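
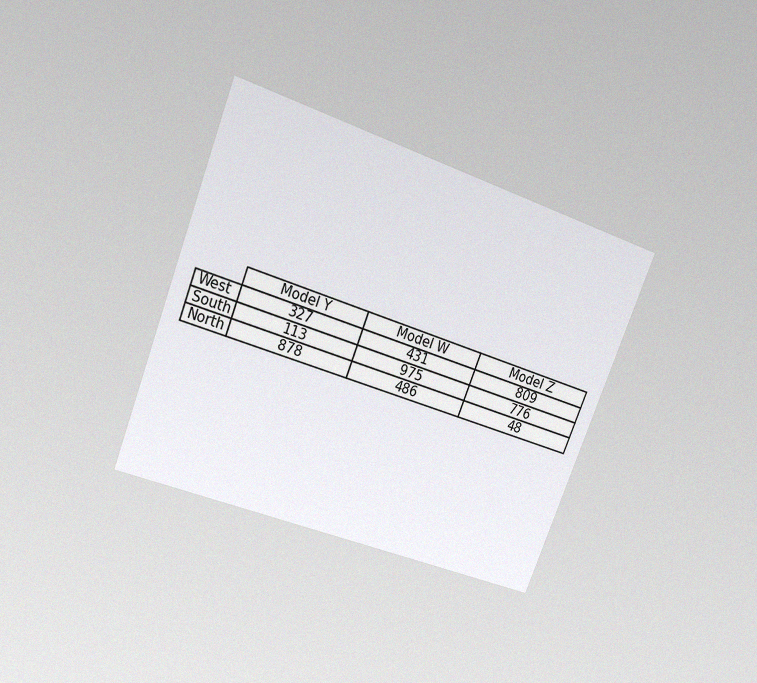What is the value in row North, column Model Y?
The chart is tilted about 21° clockwise and viewed at a slight angle, with some photo noise. The (North, Model Y) cell reads 878.

878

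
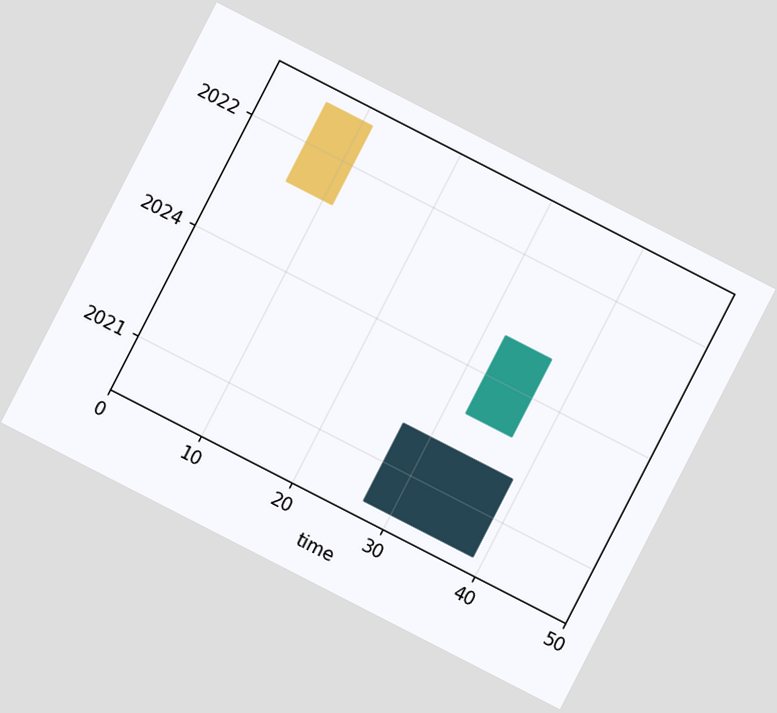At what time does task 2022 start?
The chart is tilted about 27° clockwise. The 2022 bar begins at t=6.

6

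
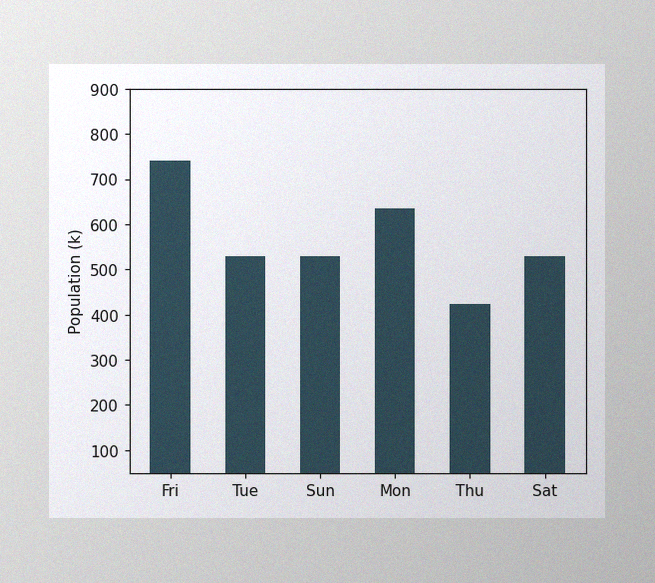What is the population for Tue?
The image has some photo noise and uneven lighting. Reading along the chart's y-axis, the Tue bar reaches 530k.

530k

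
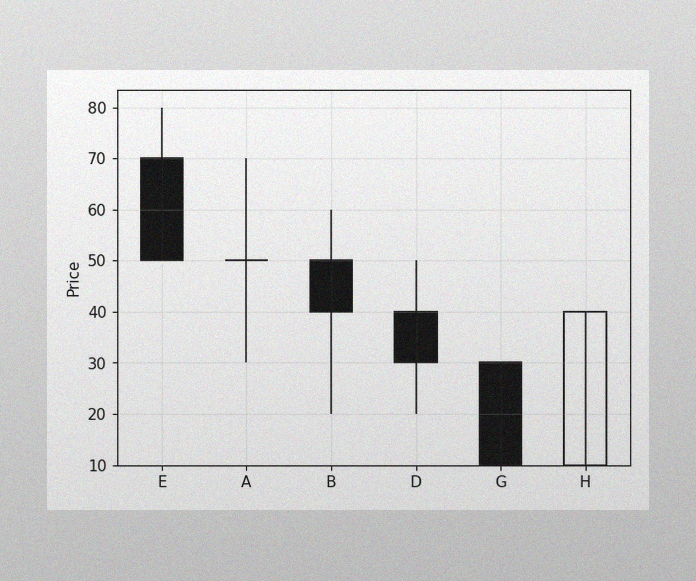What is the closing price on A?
50

The image has some photo noise and uneven lighting. The A candle closes at 50.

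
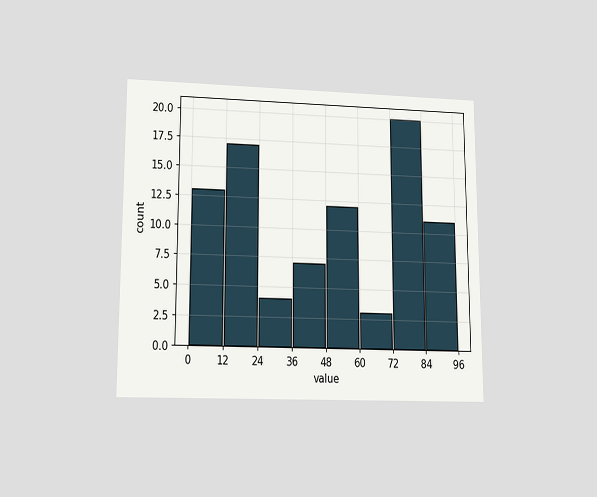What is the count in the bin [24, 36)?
The chart is viewed at a slight angle. The [24, 36) bin has height 4.

4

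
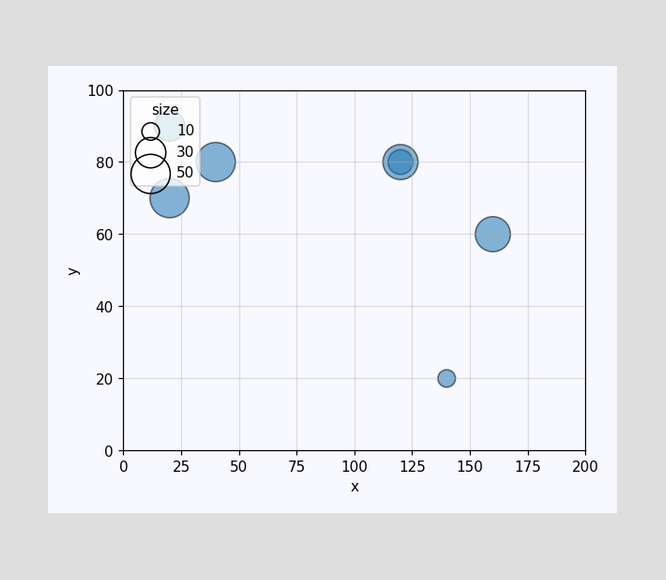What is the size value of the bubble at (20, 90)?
Matching the bubble at (20, 90) against the size legend gives 30.

30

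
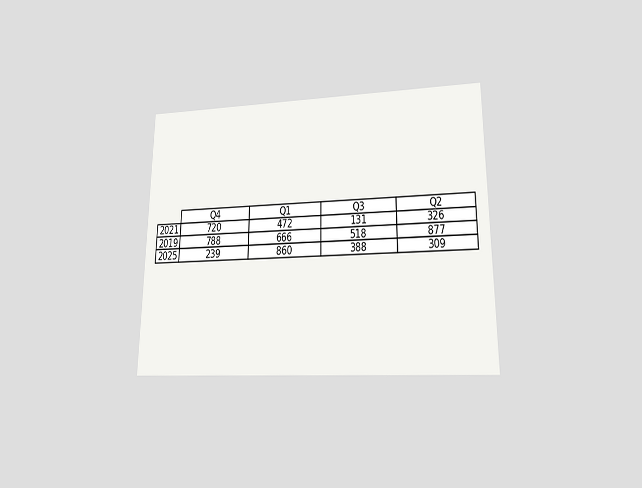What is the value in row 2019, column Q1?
666

The chart is viewed at a slight angle. The (2019, Q1) cell reads 666.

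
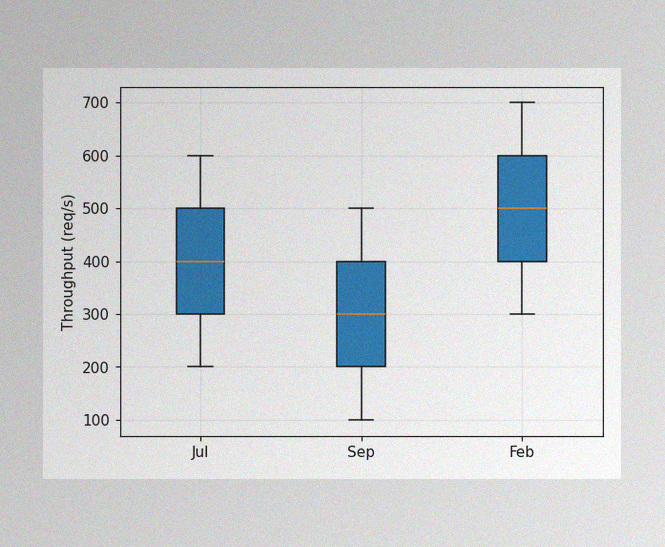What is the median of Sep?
The image has some photo noise and uneven lighting. The median line in the Sep box sits at 300req/s.

300req/s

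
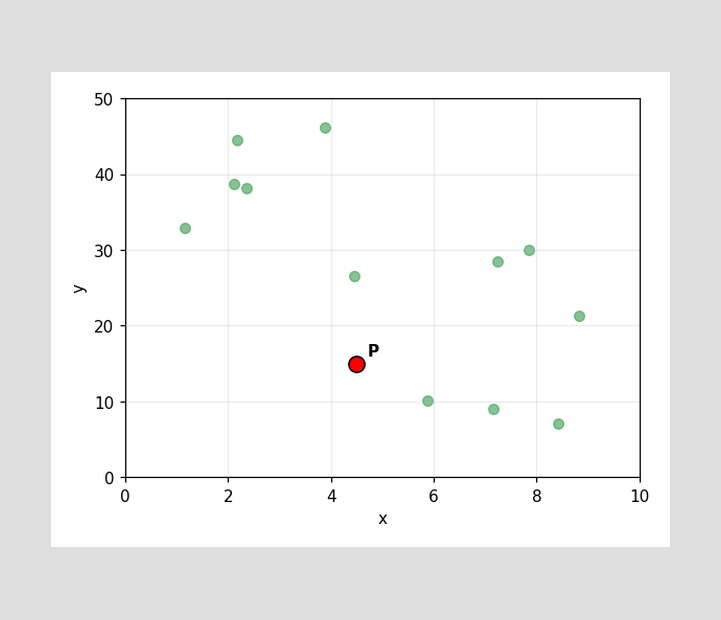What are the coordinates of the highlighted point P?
Following the gridlines from P to each axis, P sits at (4.5, 15).

(4.5, 15)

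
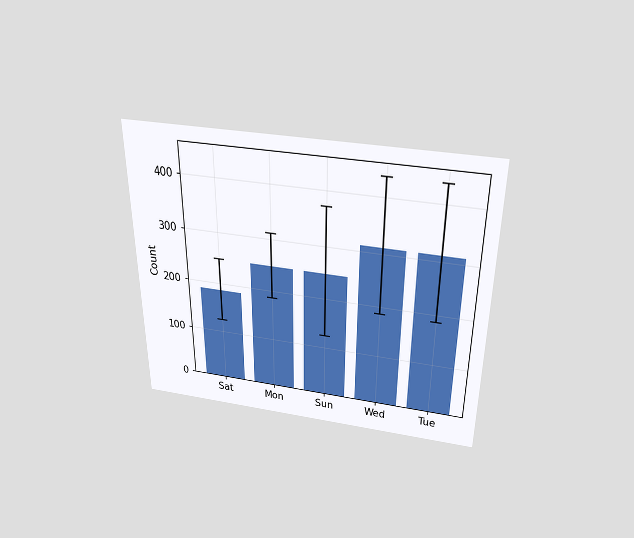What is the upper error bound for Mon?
310

The chart is viewed slightly from above. The Mon bar's upper whisker reaches 310.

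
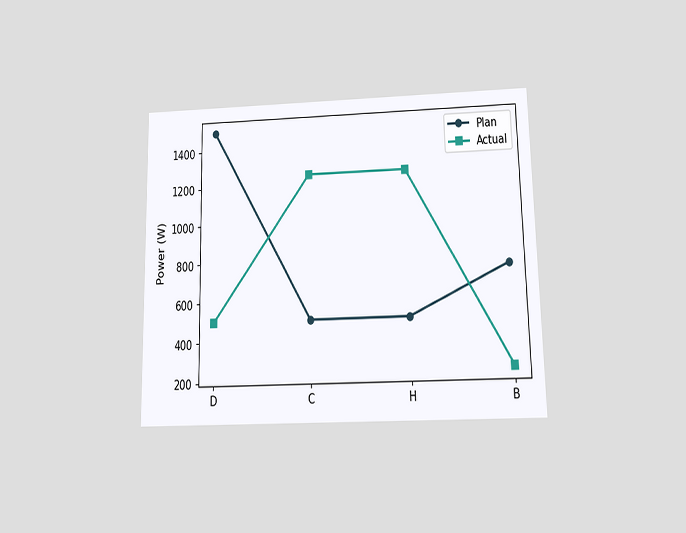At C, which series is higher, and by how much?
Actual, by 750W

The chart is viewed at a slight angle. At C, Actual sits above the other line by 750W.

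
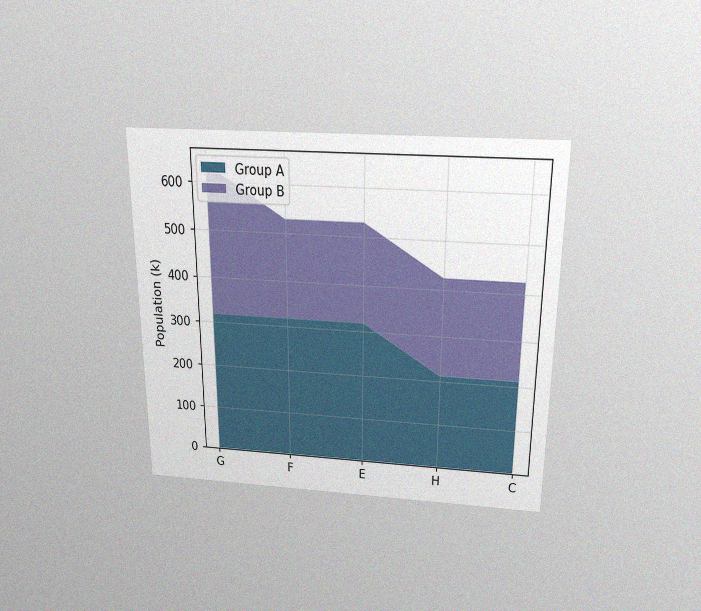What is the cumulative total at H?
424k

The chart is viewed slightly from above, with some photo noise. The stacked total at H reaches 424k.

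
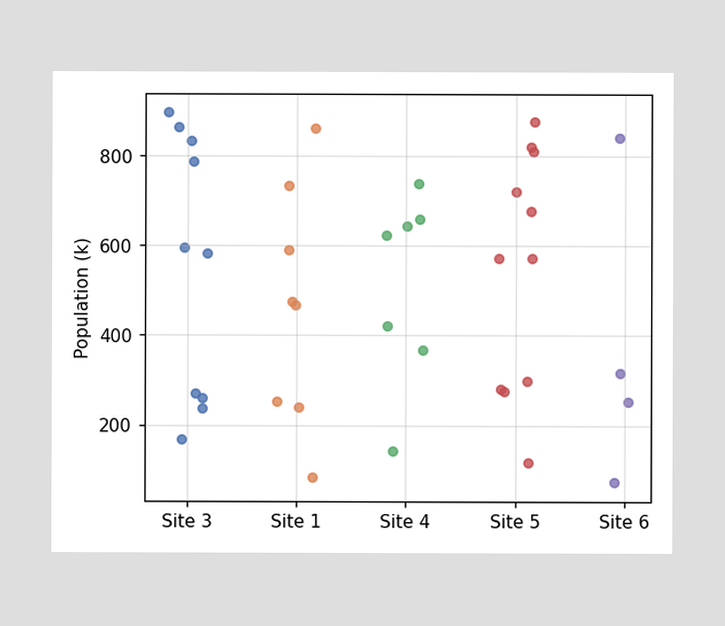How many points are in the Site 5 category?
Counting the markers in the Site 5 column gives 11.

11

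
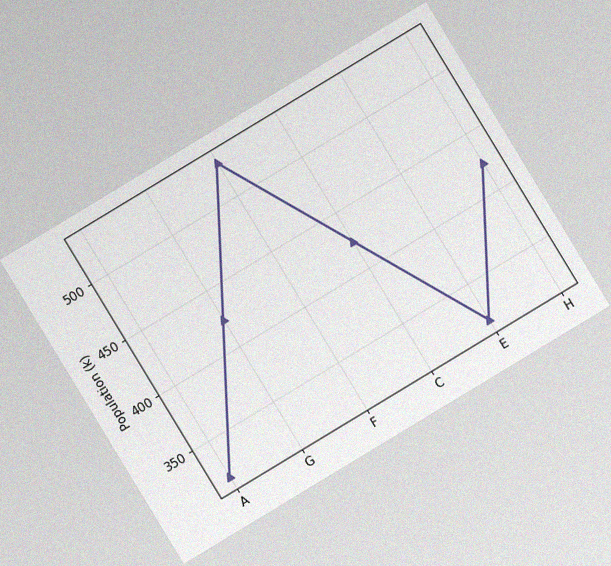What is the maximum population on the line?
530k

The chart is tilted about 31° counter-clockwise, with some photo noise. The highest point is at F, and reading across to the y-axis gives 530k.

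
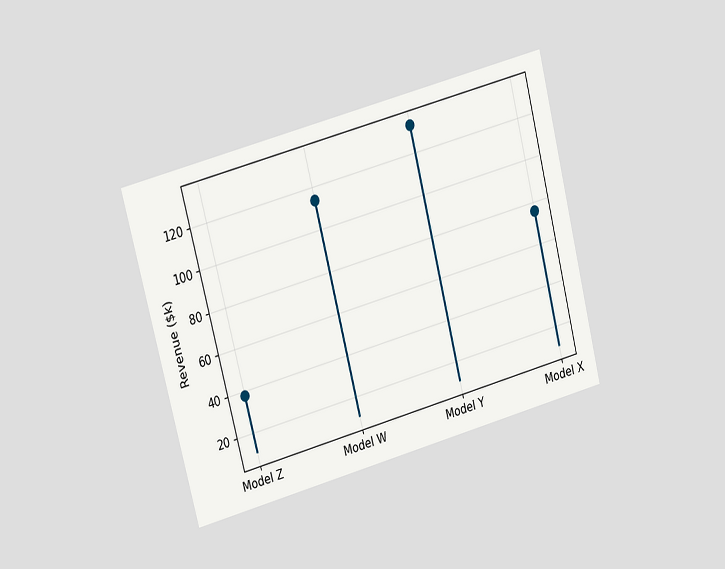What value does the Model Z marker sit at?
The chart is tilted about 15° counter-clockwise and viewed at a slight angle. The Model Z marker sits at $38k.

$38k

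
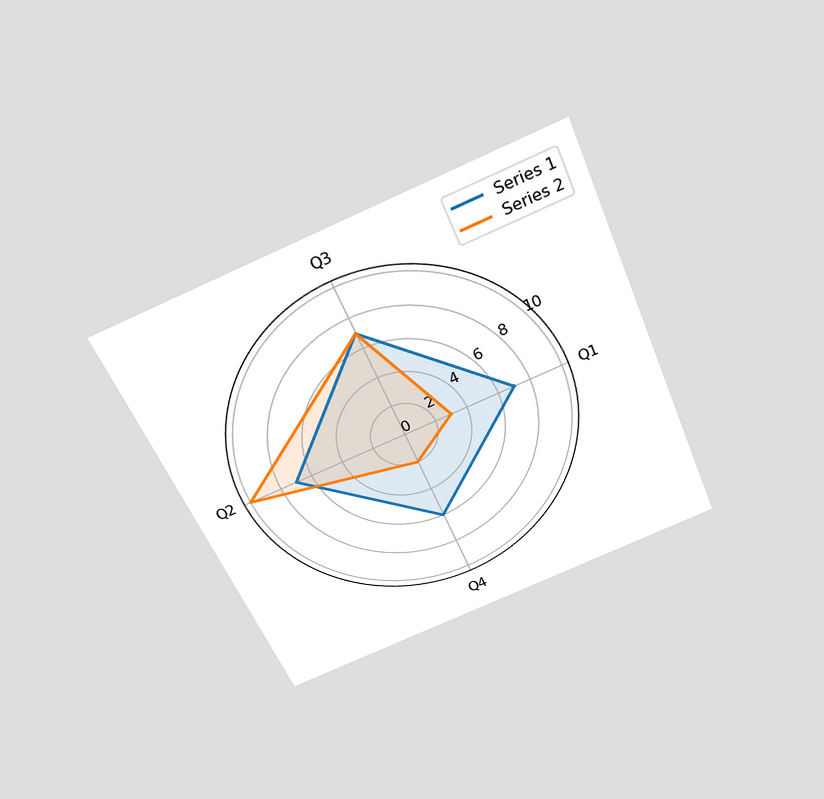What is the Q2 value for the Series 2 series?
The chart is tilted about 23° counter-clockwise and viewed slightly from above. On the Q2 axis, Series 2 reaches 10.

10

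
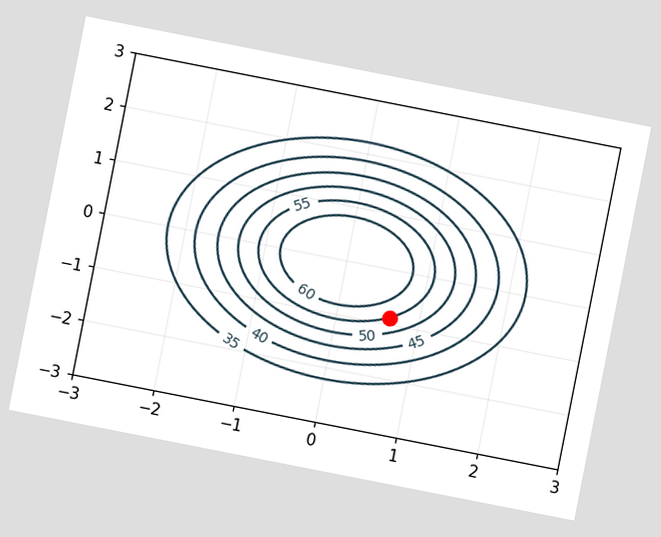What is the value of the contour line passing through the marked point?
The chart is tilted about 11° clockwise. The marked point sits on the contour labelled 55.

55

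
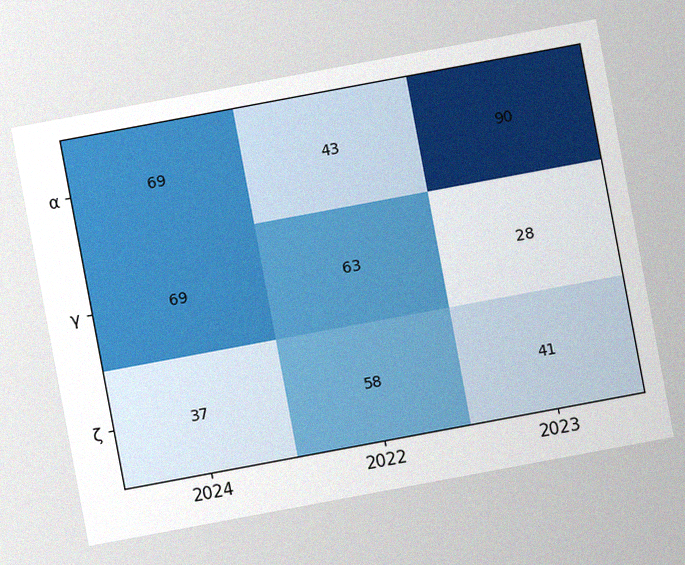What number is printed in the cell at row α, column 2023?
90

The chart is tilted about 11° counter-clockwise, with some photo noise. The (α, 2023) cell reads 90.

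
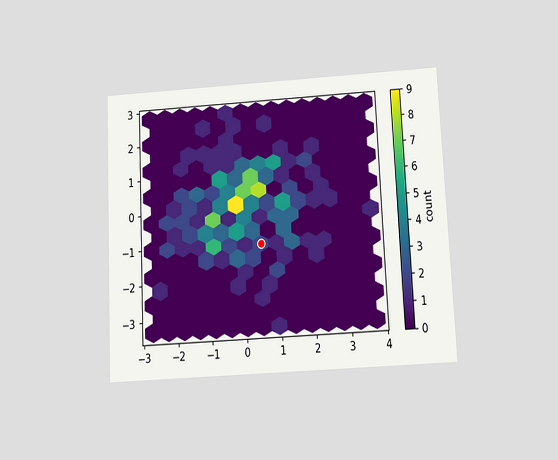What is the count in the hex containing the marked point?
The chart is tilted about 3° counter-clockwise and viewed slightly from below. The marked hex reads 2 on the colorbar.

2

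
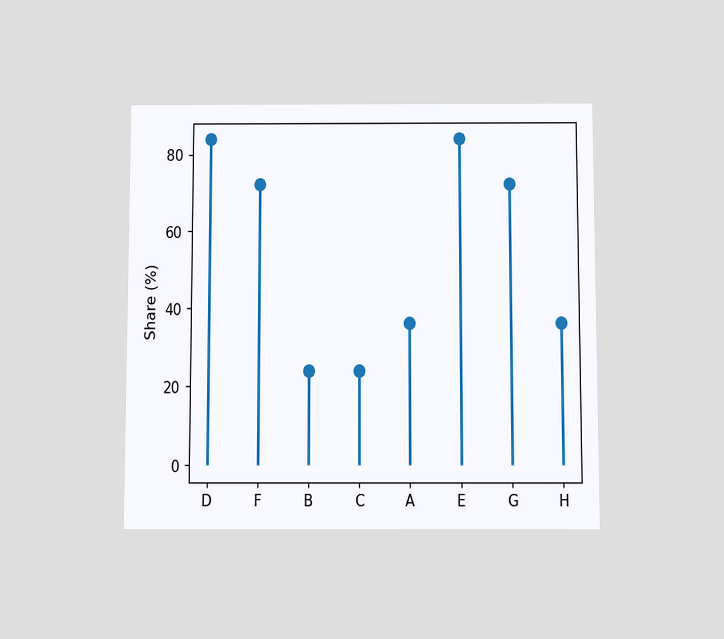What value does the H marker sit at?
The chart is viewed slightly from below. The H marker sits at 36%.

36%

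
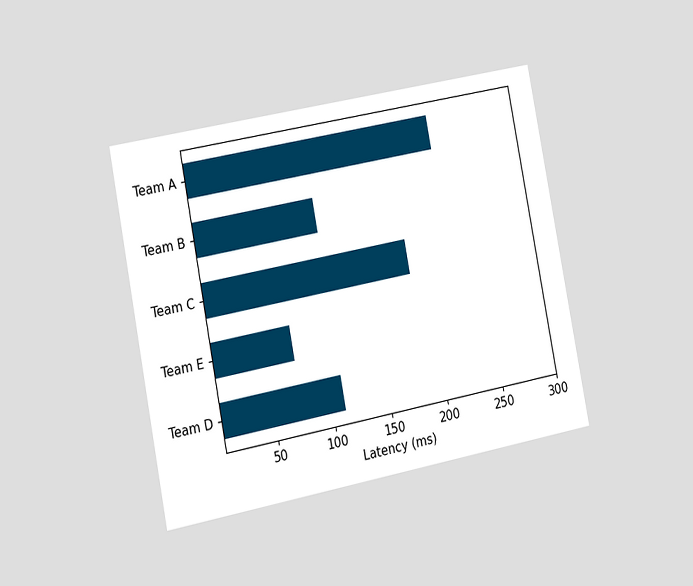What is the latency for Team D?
The chart is tilted about 11° counter-clockwise and viewed at a slight angle. Reading along the chart's x-axis, the Team D bar reaches 111ms.

111ms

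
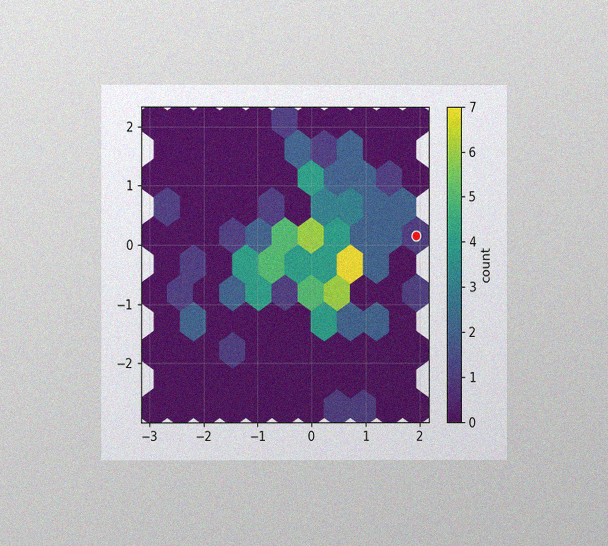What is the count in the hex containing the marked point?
The chart is viewed at a slight angle, with some photo noise. The marked hex reads 1 on the colorbar.

1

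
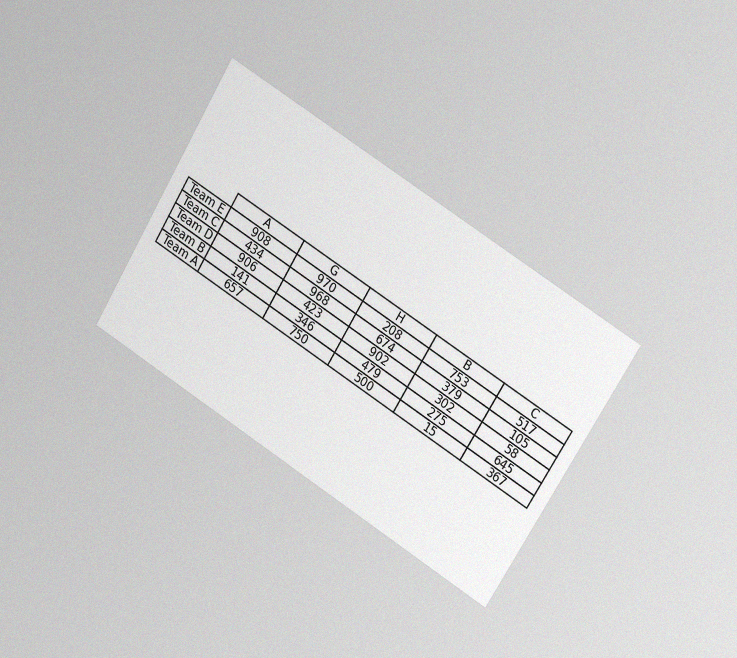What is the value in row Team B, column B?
275

The chart is tilted about 31° clockwise and viewed slightly from the right, with some photo noise. The (Team B, B) cell reads 275.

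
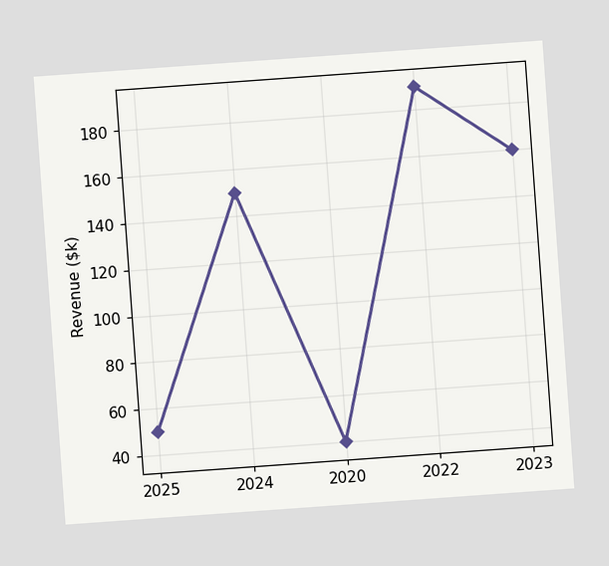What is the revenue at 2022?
$190k

The chart is tilted about 4° counter-clockwise. At 2022, the line is at $190k.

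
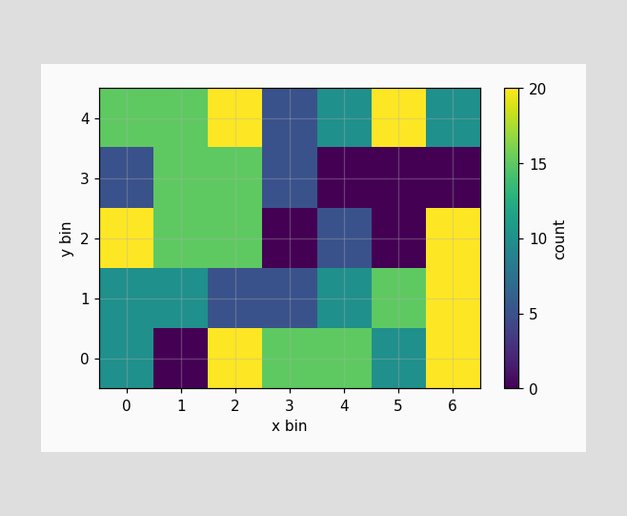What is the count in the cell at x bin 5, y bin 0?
10

Matching the cell (5, 0) against the colorbar gives 10.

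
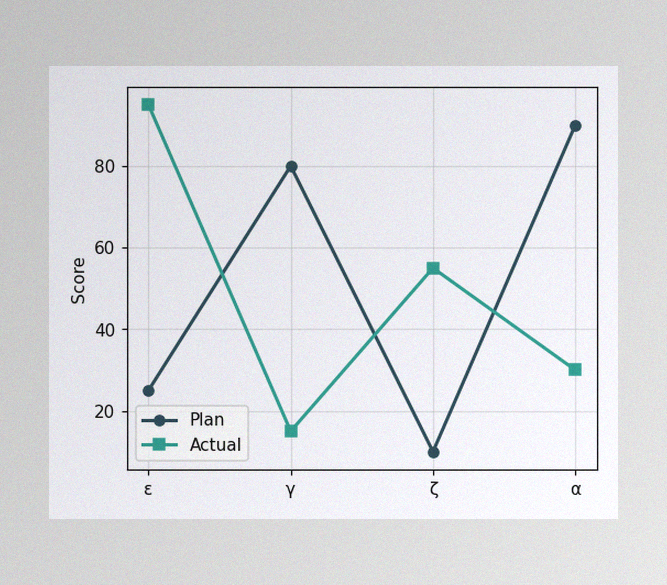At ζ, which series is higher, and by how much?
The image has some photo noise and uneven lighting. At ζ, Actual sits above the other line by 45.

Actual, by 45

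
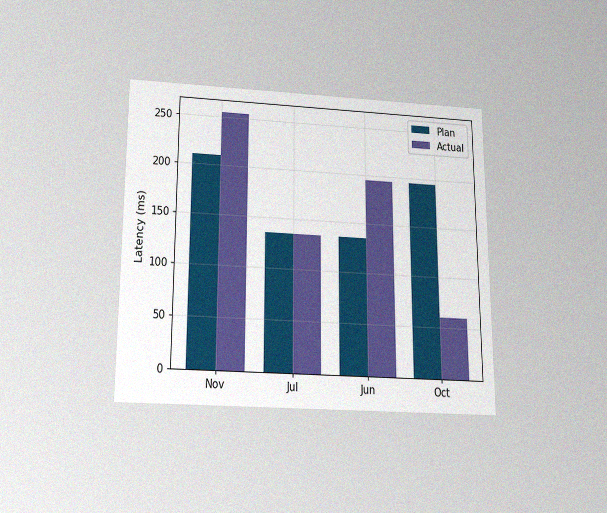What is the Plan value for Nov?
210ms

The chart is viewed slightly from below, with some photo noise. The Plan bar at Nov reaches 210ms on the y-axis.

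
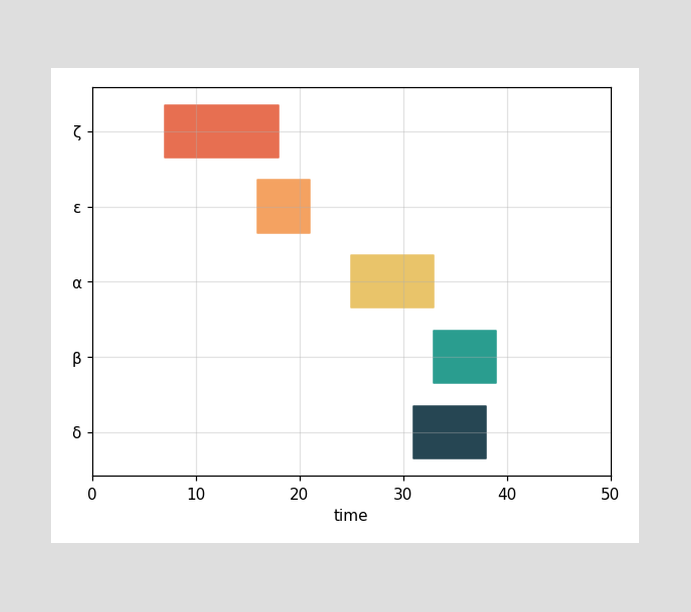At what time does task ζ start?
7

The ζ bar begins at t=7.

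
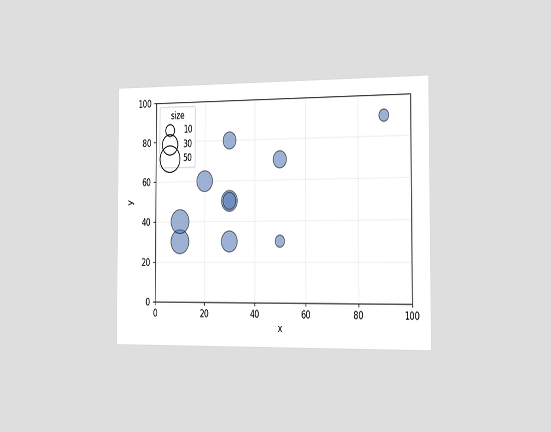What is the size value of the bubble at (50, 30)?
10

The chart is viewed slightly from the right. Matching the bubble at (50, 30) against the size legend gives 10.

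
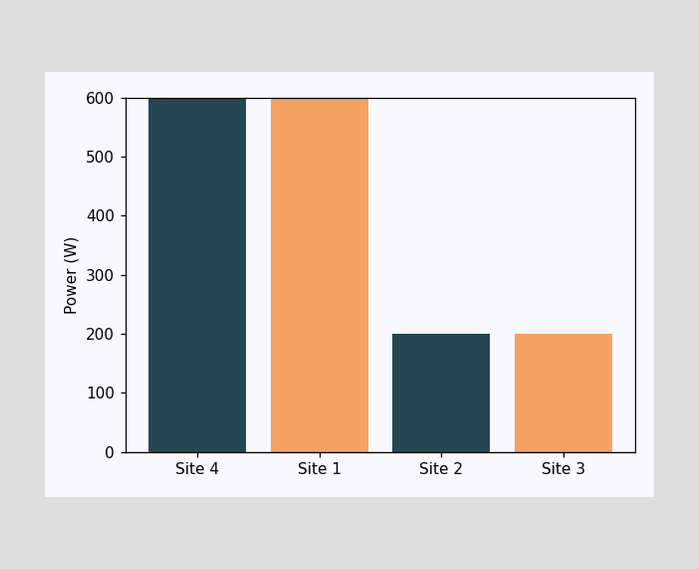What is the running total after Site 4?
600W

After Site 4 the running total reaches 600W.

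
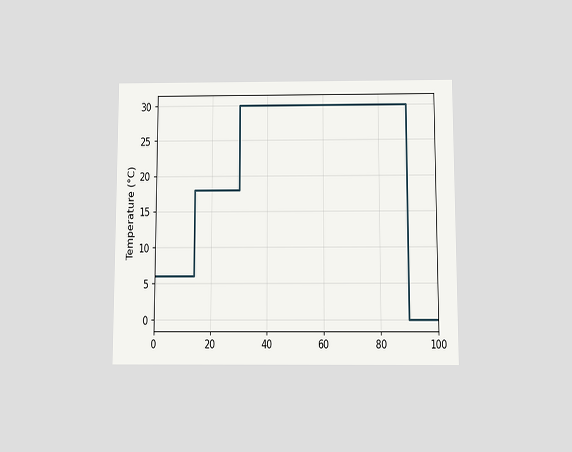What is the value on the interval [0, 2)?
The chart is viewed slightly from below. On [0, 2) the step sits at 6°C.

6°C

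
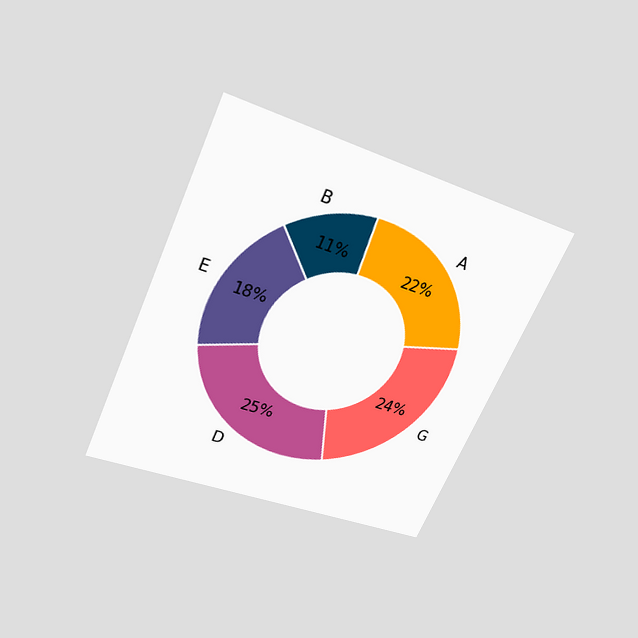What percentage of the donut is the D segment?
25%

The chart is tilted about 24° clockwise and viewed slightly from above. The D segment takes up 25% of the ring.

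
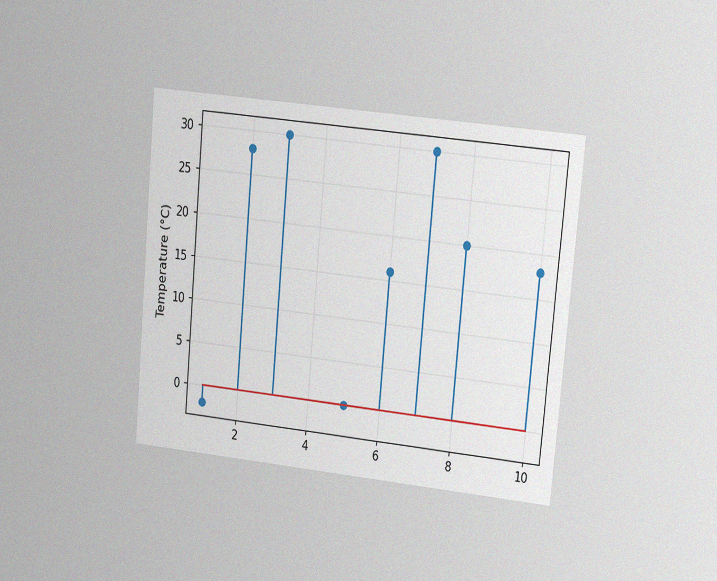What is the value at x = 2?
The chart is tilted about 5° clockwise and viewed at a slight angle, with some photo noise. The stem at x=2 reaches 28°C.

28°C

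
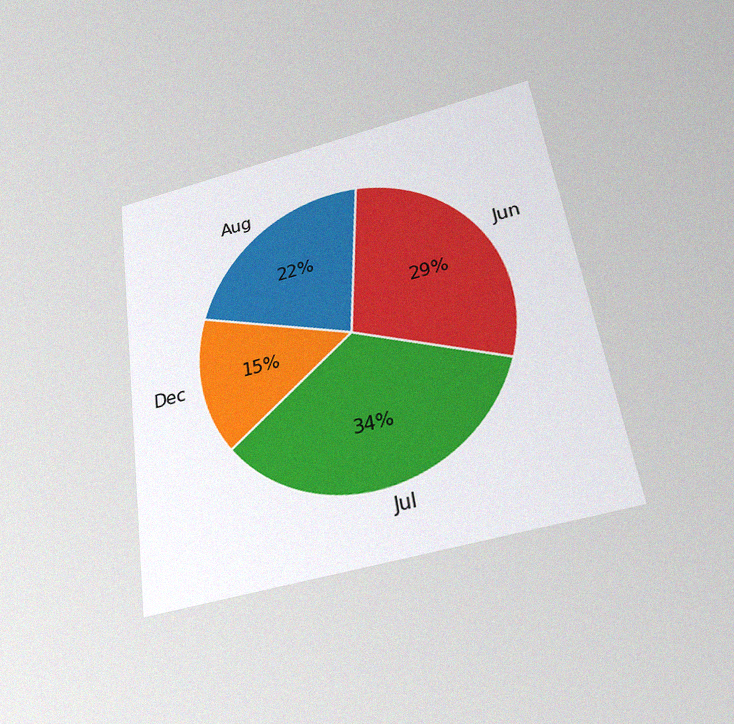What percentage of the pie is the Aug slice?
22%

The chart is tilted about 9° counter-clockwise and viewed slightly from below, with some photo noise. The Aug slice takes up 22% of the pie.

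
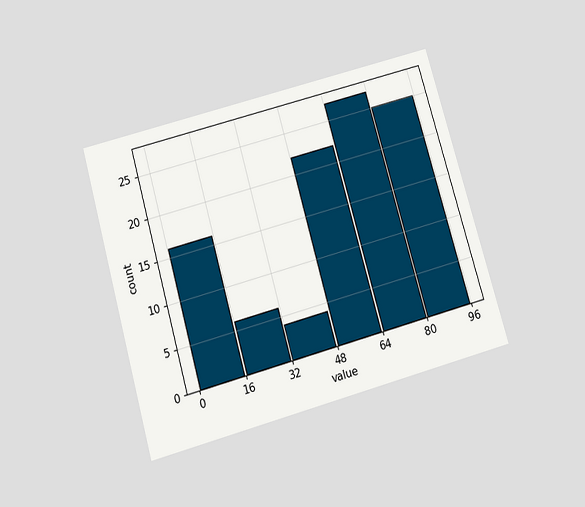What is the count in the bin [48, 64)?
22

The chart is tilted about 16° counter-clockwise and viewed slightly from below. The [48, 64) bin has height 22.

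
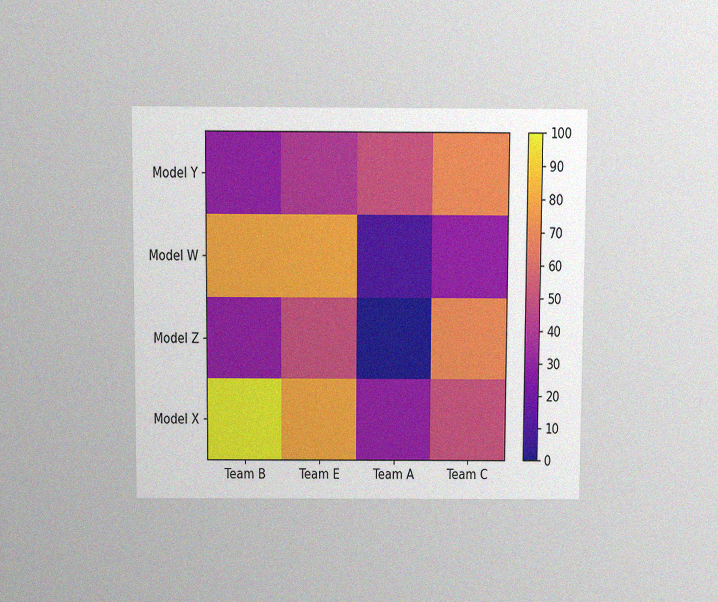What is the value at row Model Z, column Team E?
The chart is viewed slightly from above, with some photo noise. Matching cell (Model Z, Team E) against the colorbar gives 50.

50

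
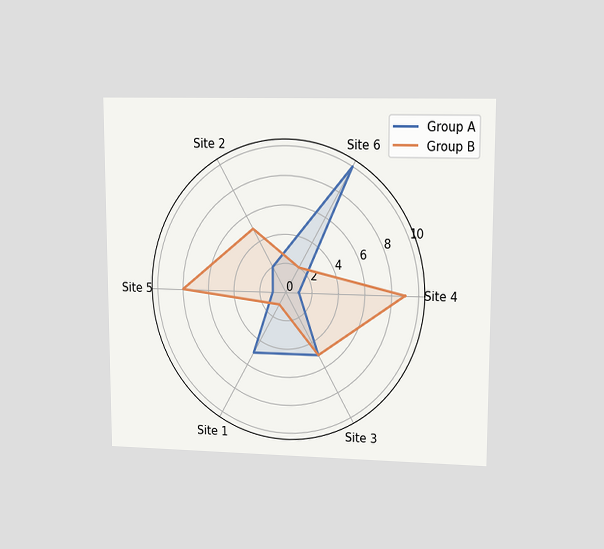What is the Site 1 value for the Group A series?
The chart is viewed at a slight angle. On the Site 1 axis, Group A reaches 5.

5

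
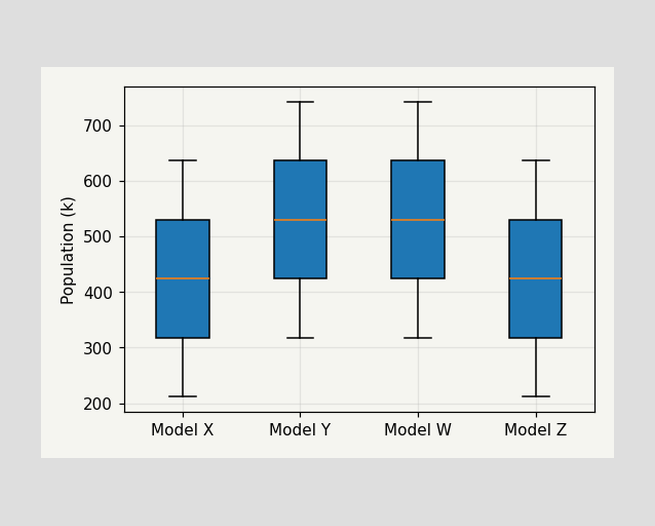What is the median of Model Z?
The median line in the Model Z box sits at 424k.

424k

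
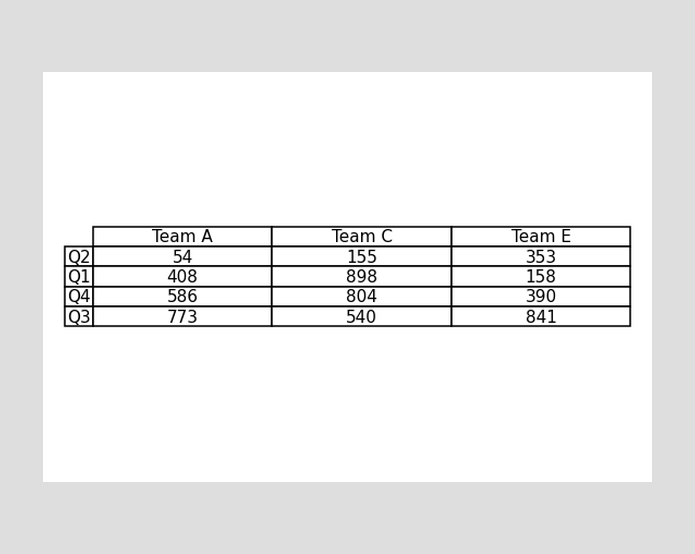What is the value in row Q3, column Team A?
The (Q3, Team A) cell reads 773.

773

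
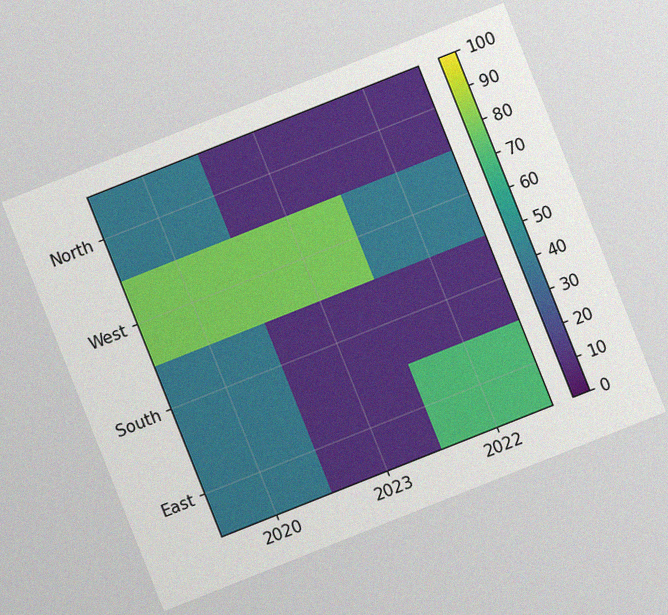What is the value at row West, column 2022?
The chart is tilted about 22° counter-clockwise, with some photo noise. Matching cell (West, 2022) against the colorbar gives 40.

40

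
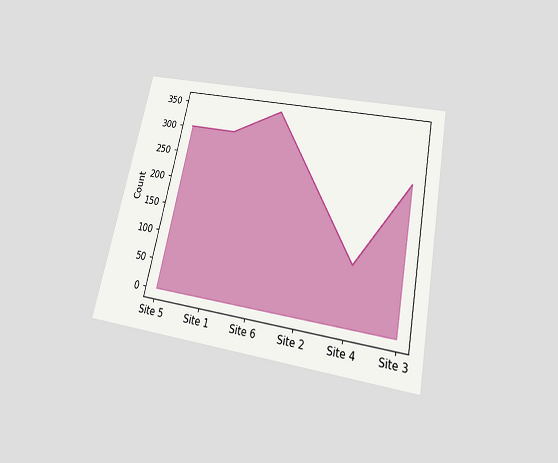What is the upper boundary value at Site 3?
250

The chart is tilted about 12° clockwise and viewed slightly from below. At Site 3 the upper boundary is at 250.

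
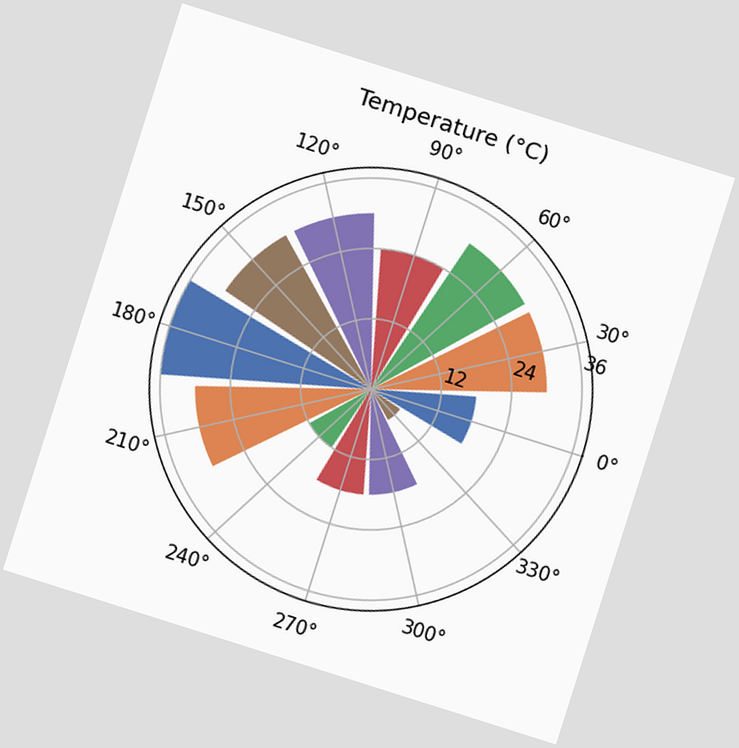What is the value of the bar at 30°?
30°C

The chart is tilted about 18° clockwise. The bar at 30° reaches 30°C on the radial axis.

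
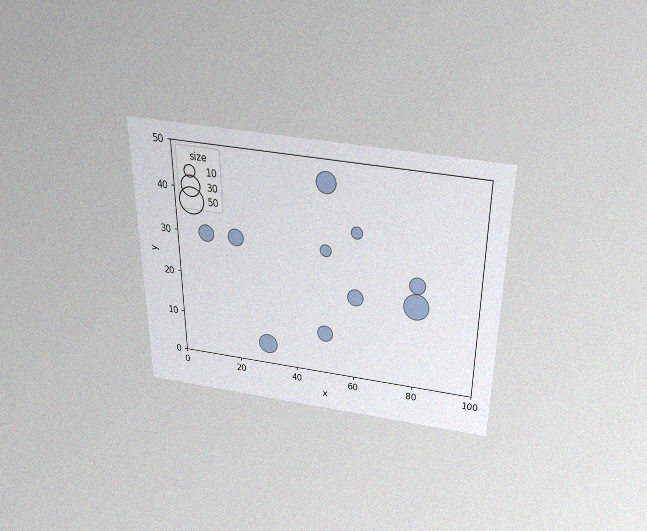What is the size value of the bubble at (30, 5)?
30

The chart is viewed slightly from above, with some photo noise. Matching the bubble at (30, 5) against the size legend gives 30.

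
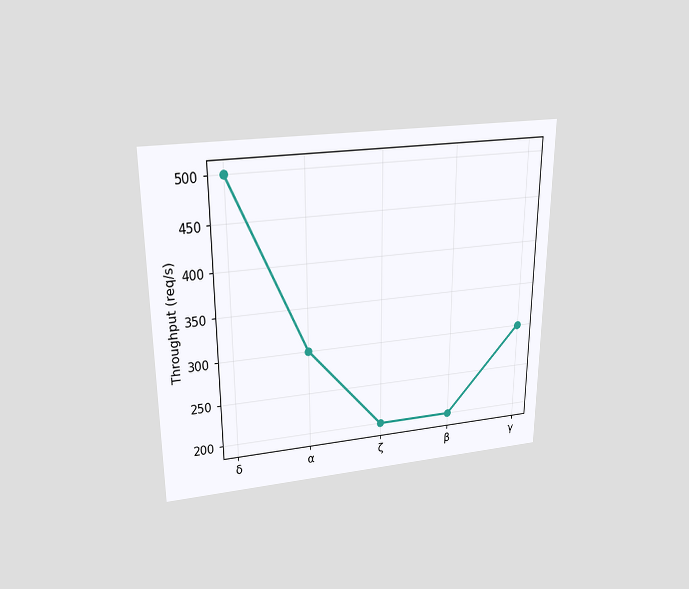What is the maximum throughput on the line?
The chart is viewed slightly from above. The highest point is at δ, and reading across to the y-axis gives 500req/s.

500req/s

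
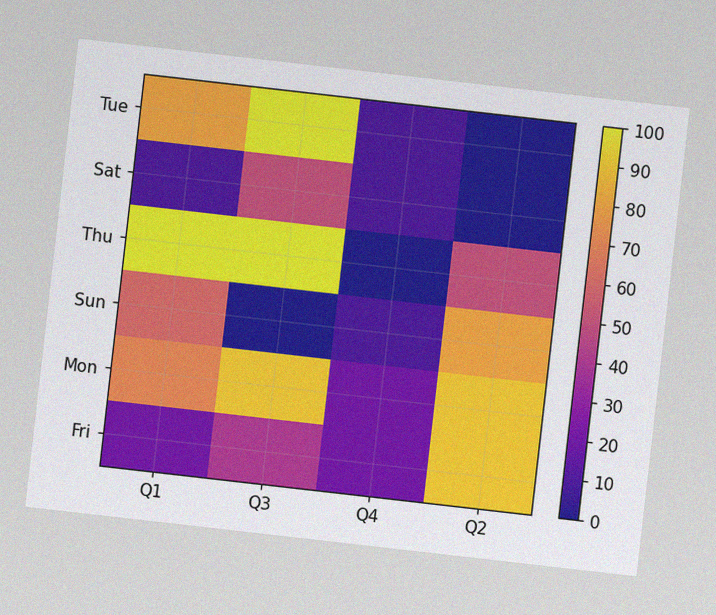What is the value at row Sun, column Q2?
80

The chart is tilted about 7° clockwise, with some photo noise. Matching cell (Sun, Q2) against the colorbar gives 80.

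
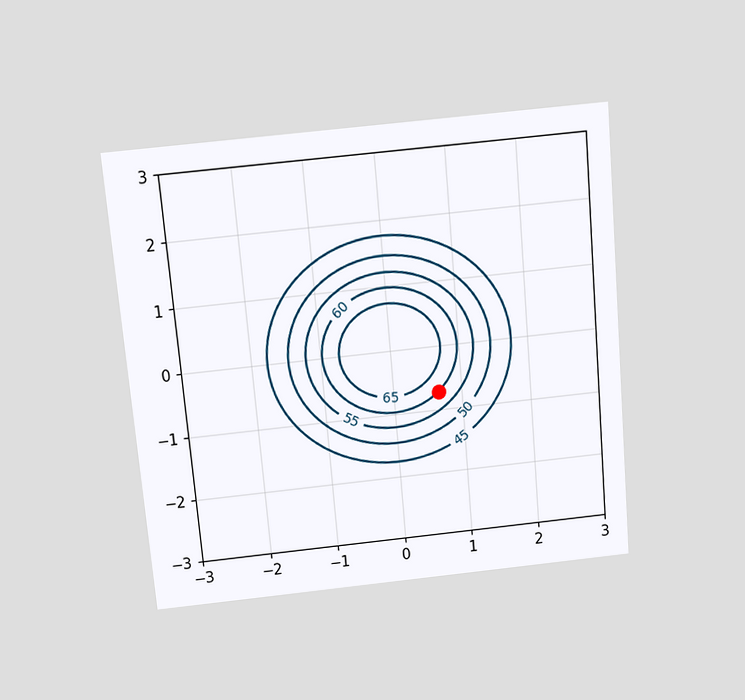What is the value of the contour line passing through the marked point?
The chart is tilted about 5° counter-clockwise and viewed slightly from above. The marked point sits on the contour labelled 60.

60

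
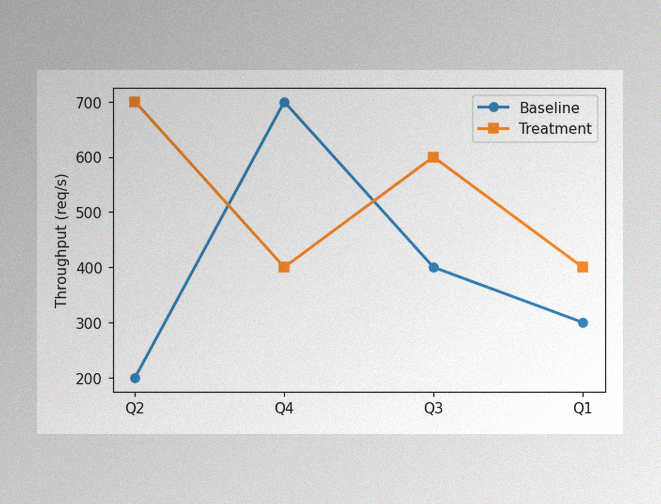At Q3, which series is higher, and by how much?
Treatment, by 200req/s

The image has some photo noise and uneven lighting. At Q3, Treatment sits above the other line by 200req/s.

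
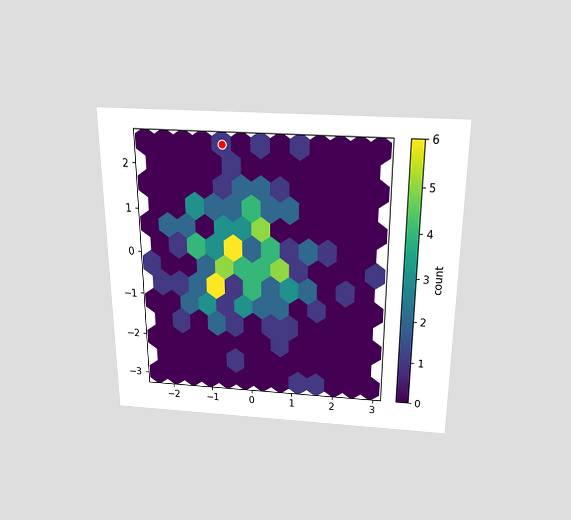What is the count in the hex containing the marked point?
The chart is viewed slightly from above. The marked hex reads 1 on the colorbar.

1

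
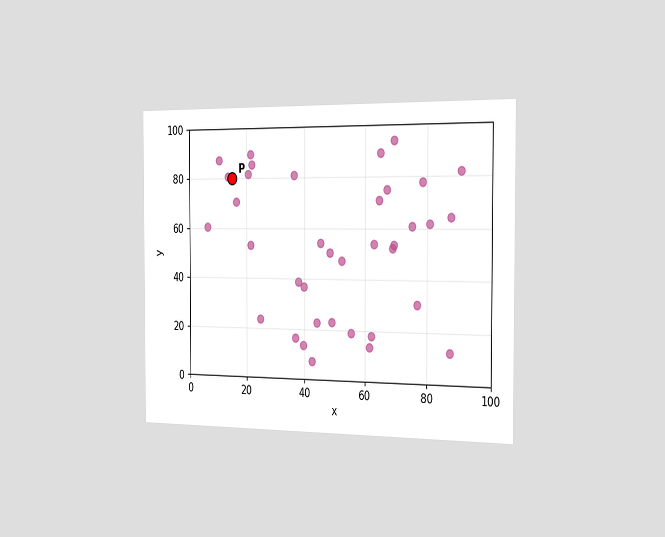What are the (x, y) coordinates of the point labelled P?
The chart is viewed slightly from the right. Following the gridlines from P to each axis, P sits at (15, 80).

(15, 80)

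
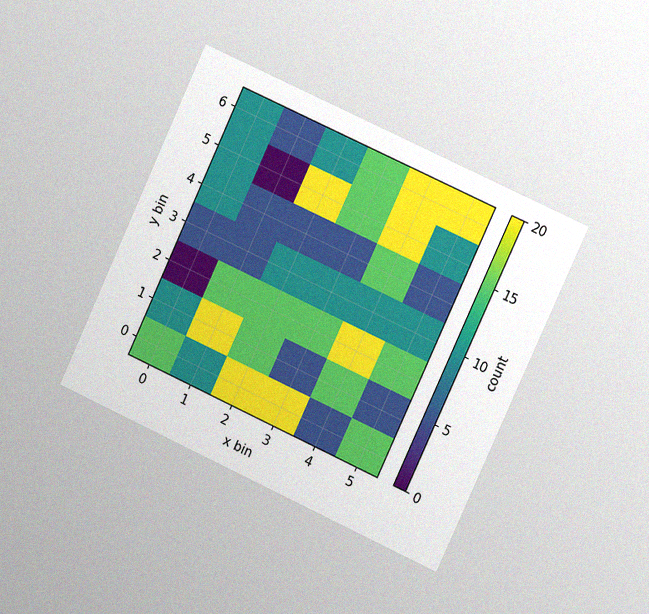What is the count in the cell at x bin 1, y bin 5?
The chart is tilted about 25° clockwise and viewed slightly from the right, with some photo noise. Matching the cell (1, 5) against the colorbar gives 0.

0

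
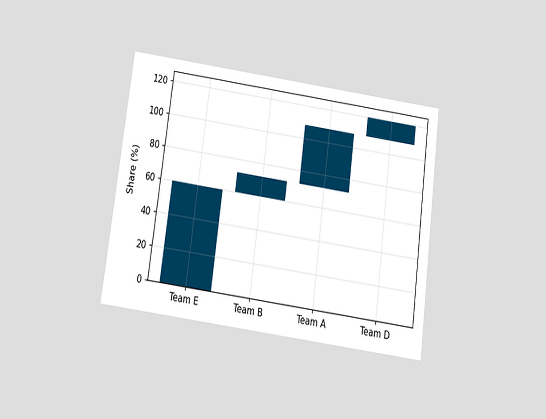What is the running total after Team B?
72%

The chart is tilted about 8° clockwise and viewed slightly from below. After Team B the running total reaches 72%.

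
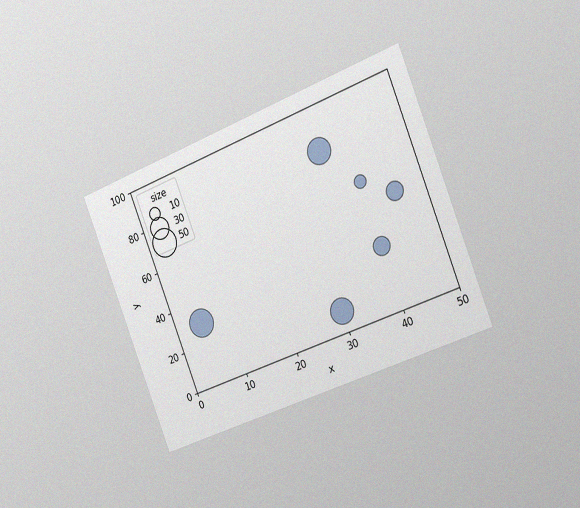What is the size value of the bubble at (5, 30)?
50

The chart is tilted about 21° counter-clockwise and viewed slightly from the right, with some photo noise. Matching the bubble at (5, 30) against the size legend gives 50.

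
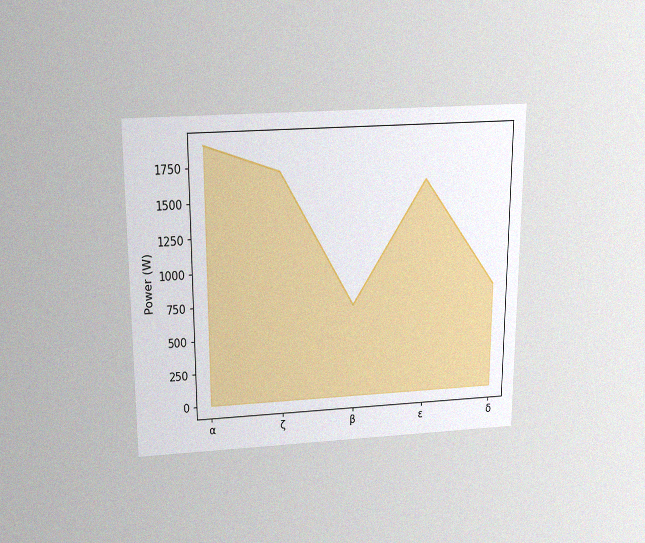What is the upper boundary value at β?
The chart is viewed slightly from above, with some photo noise. At β the upper boundary is at 700W.

700W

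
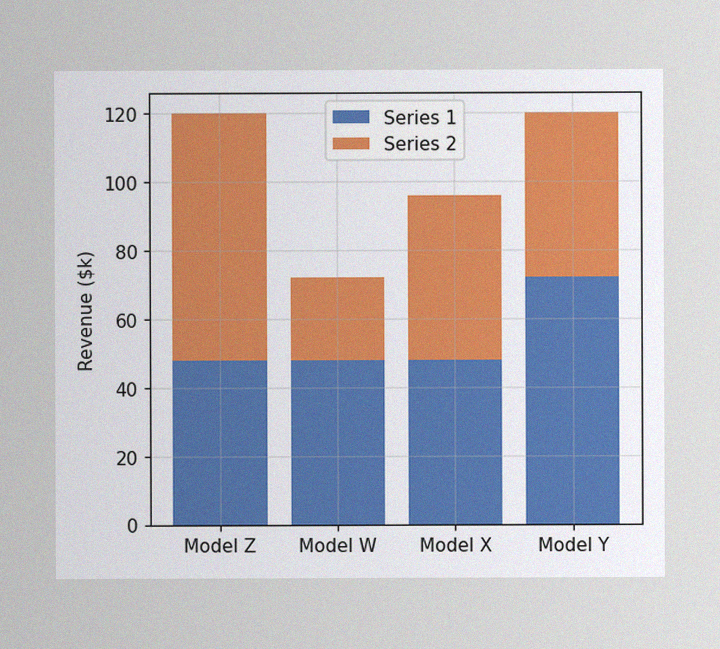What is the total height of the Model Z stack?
The image has some photo noise and uneven lighting. The Model Z stack's top reaches $120k on the y-axis.

$120k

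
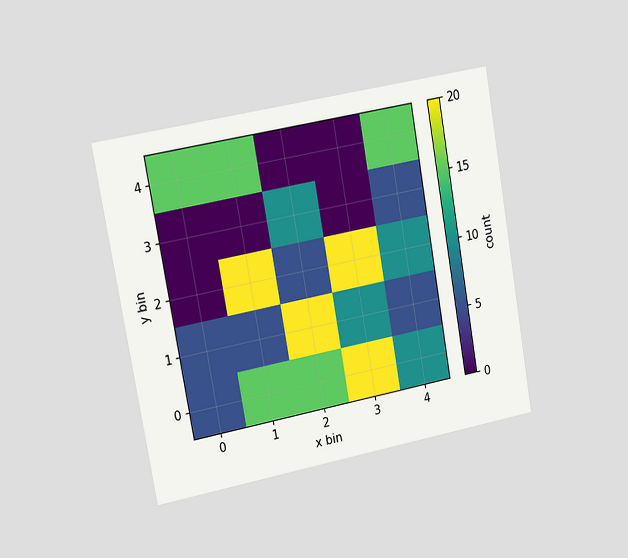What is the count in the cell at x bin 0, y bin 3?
The chart is tilted about 10° counter-clockwise and viewed slightly from the left. Matching the cell (0, 3) against the colorbar gives 0.

0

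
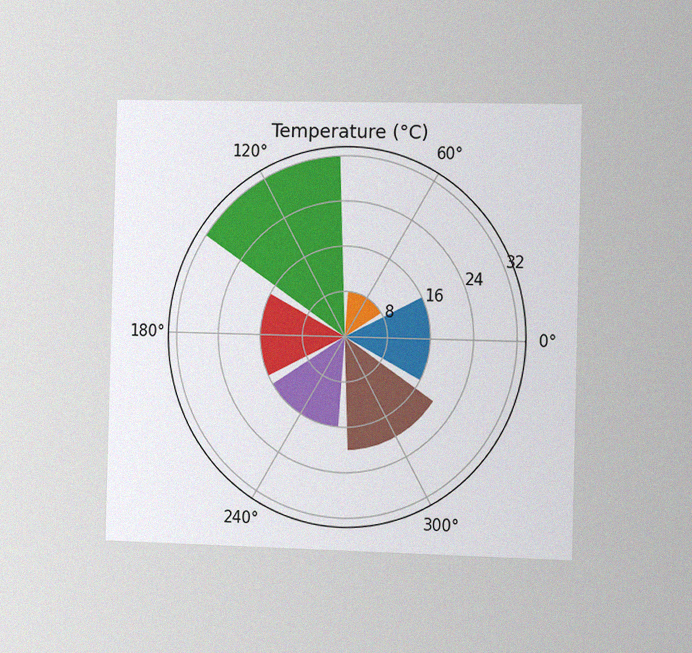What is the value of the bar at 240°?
The chart is viewed slightly from the right, with some photo noise. The bar at 240° reaches 16°C on the radial axis.

16°C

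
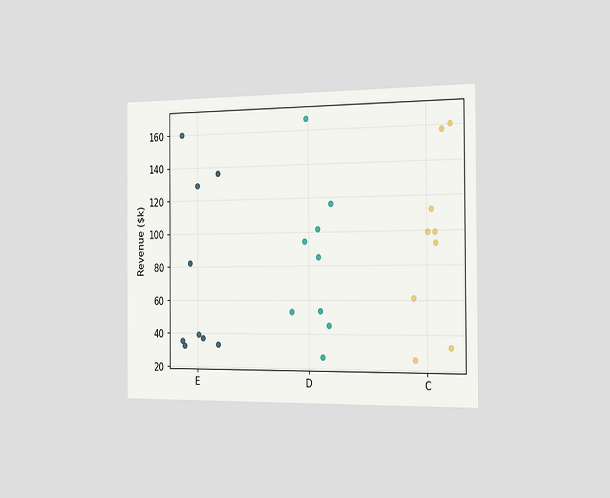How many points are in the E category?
9

The chart is viewed slightly from the right. Counting the markers in the E column gives 9.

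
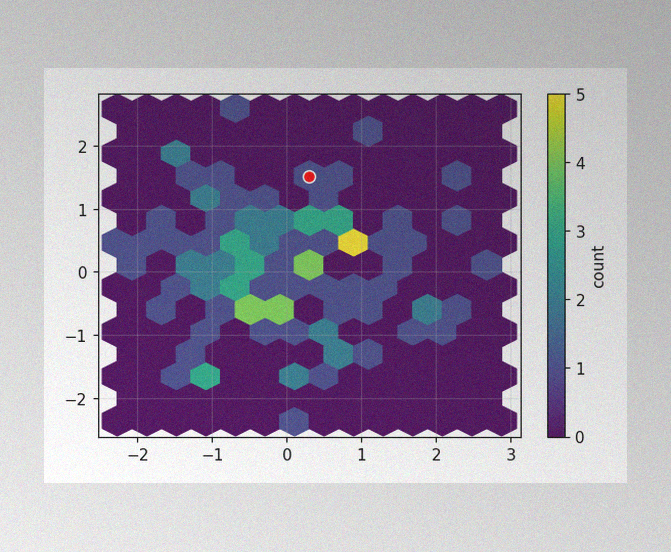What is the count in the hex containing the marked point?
The image has some photo noise and uneven lighting. The marked hex reads 1 on the colorbar.

1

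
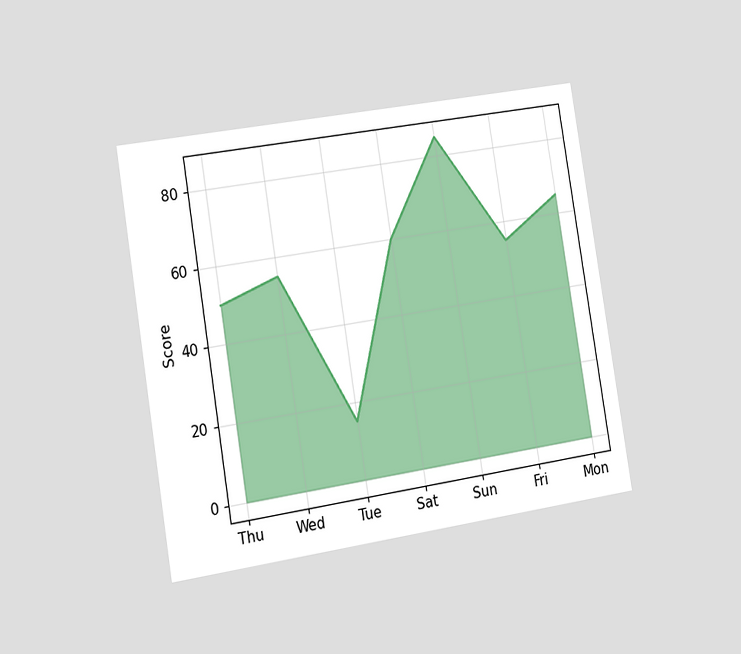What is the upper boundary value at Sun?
The chart is tilted about 9° counter-clockwise and viewed slightly from the left. At Sun the upper boundary is at 85.

85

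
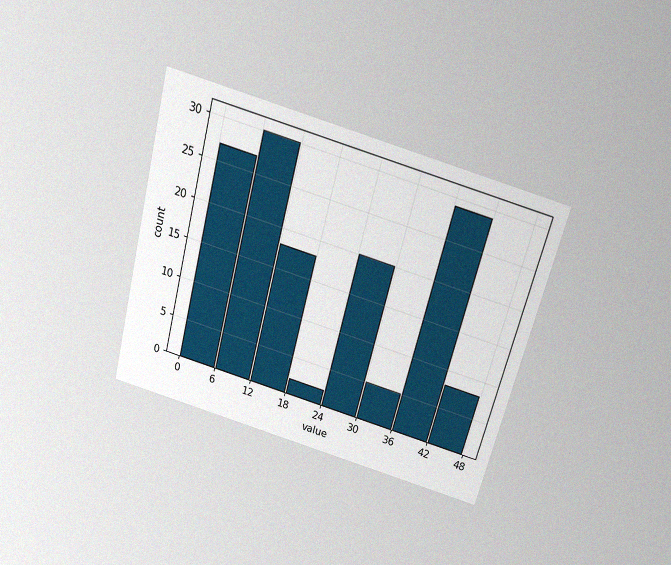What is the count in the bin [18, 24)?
2

The chart is tilted about 15° clockwise and viewed slightly from above, with some photo noise. The [18, 24) bin has height 2.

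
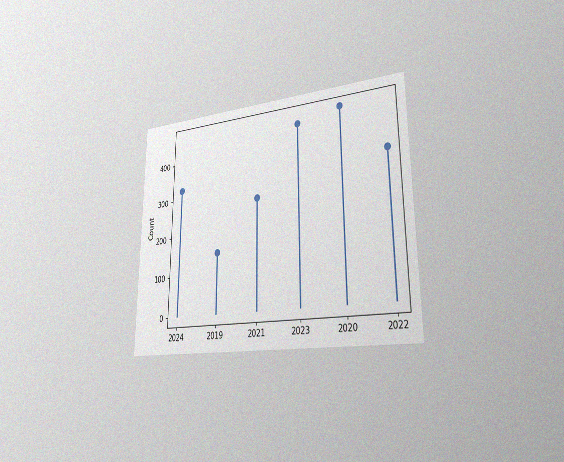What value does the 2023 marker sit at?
450

The chart is viewed slightly from the right, with some photo noise. The 2023 marker sits at 450.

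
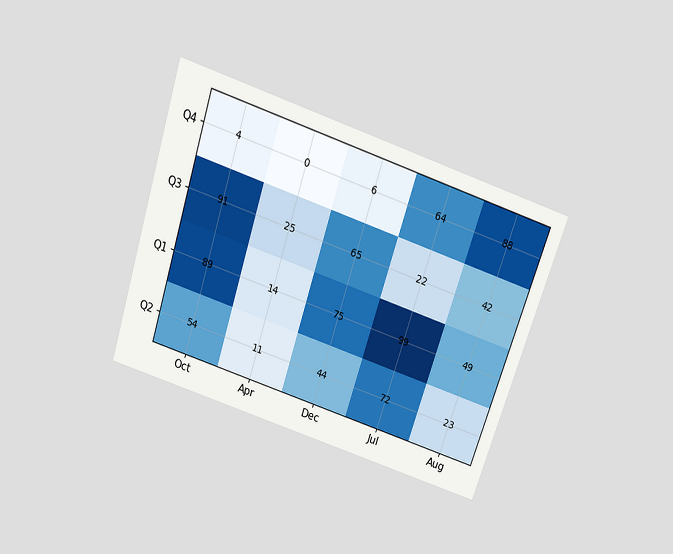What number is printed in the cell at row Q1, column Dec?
75

The chart is tilted about 18° clockwise and viewed slightly from above. The (Q1, Dec) cell reads 75.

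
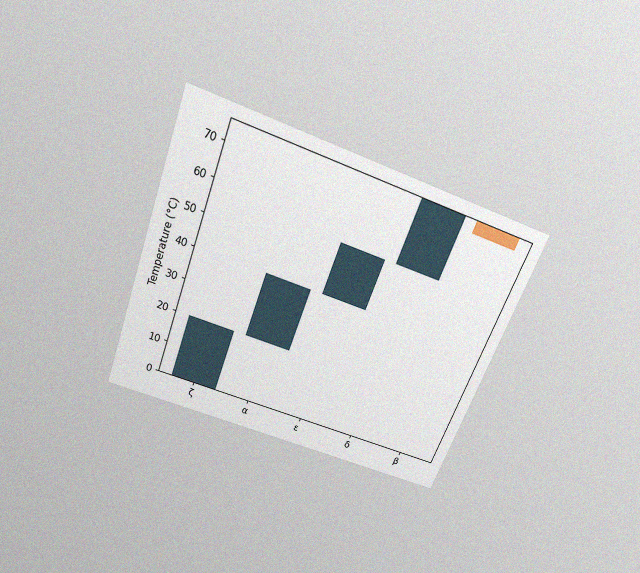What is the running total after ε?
The chart is tilted about 21° clockwise and viewed slightly from above, with some photo noise. After ε the running total reaches 56°C.

56°C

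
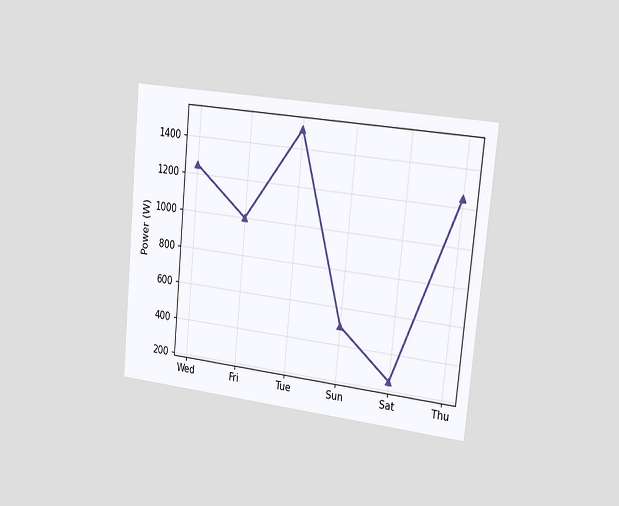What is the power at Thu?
1250W

The chart is tilted about 6° clockwise and viewed slightly from the right. At Thu, the line is at 1250W.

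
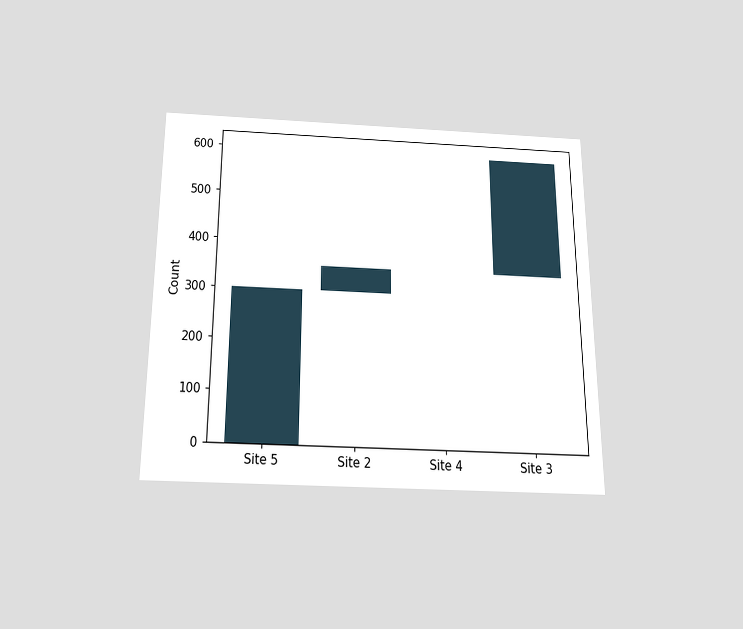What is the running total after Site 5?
300

The chart is viewed slightly from below. After Site 5 the running total reaches 300.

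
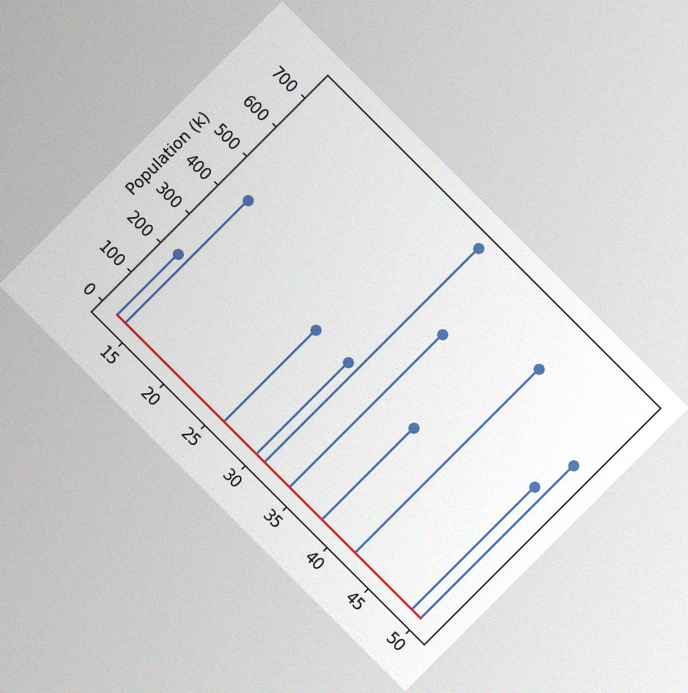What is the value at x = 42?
The chart is tilted about 45° clockwise, with some photo noise. The stem at x=42 reaches 636k.

636k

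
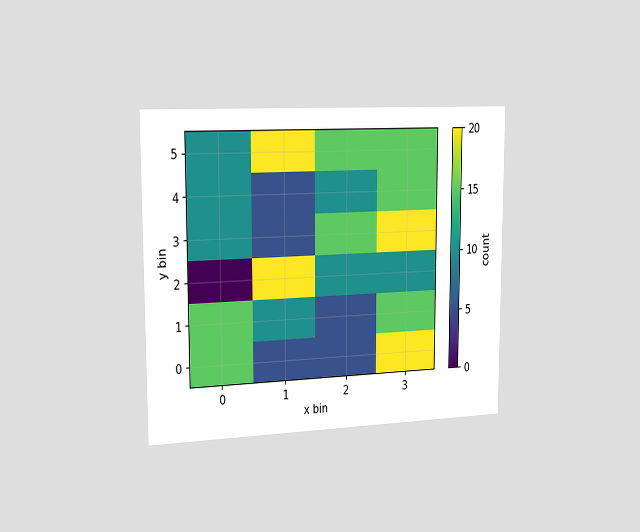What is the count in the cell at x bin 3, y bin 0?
20

The chart is viewed slightly from the left. Matching the cell (3, 0) against the colorbar gives 20.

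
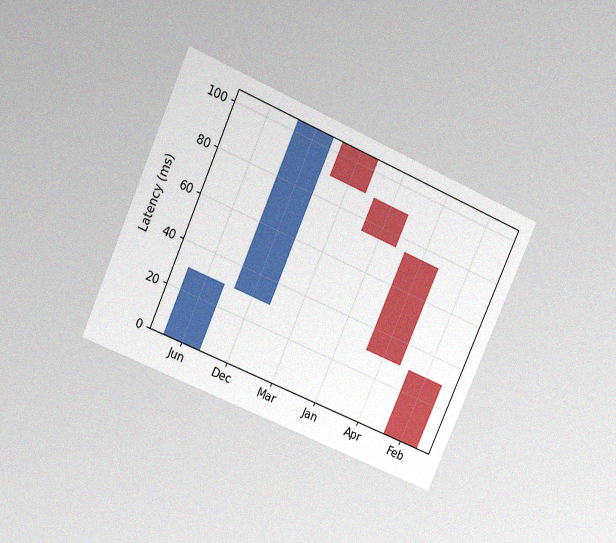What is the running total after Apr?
30ms

The chart is tilted about 24° clockwise and viewed at a slight angle, with some photo noise. After Apr the running total reaches 30ms.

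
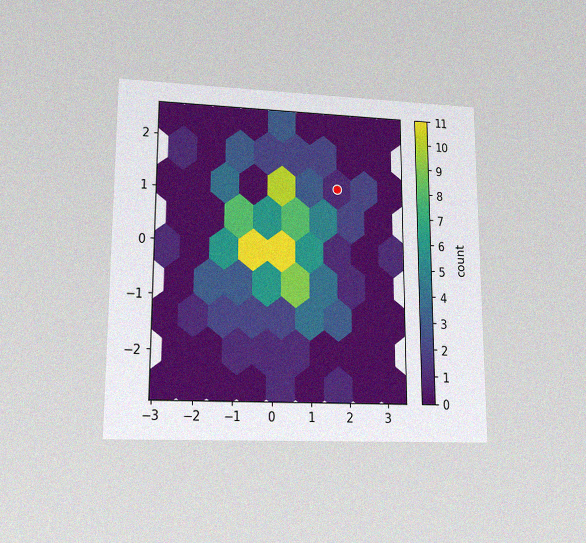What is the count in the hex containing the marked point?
1

The chart is viewed at a slight angle, with some photo noise. The marked hex reads 1 on the colorbar.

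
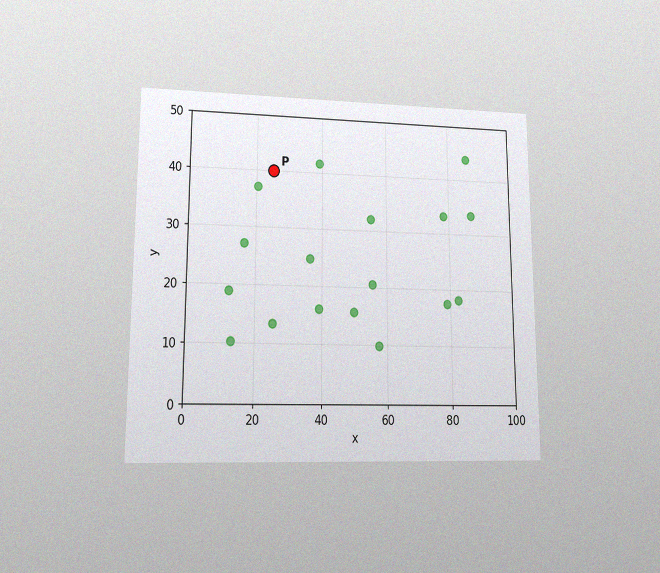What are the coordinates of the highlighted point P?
(25, 40)

The chart is viewed at a slight angle, with some photo noise. Following the gridlines from P to each axis, P sits at (25, 40).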